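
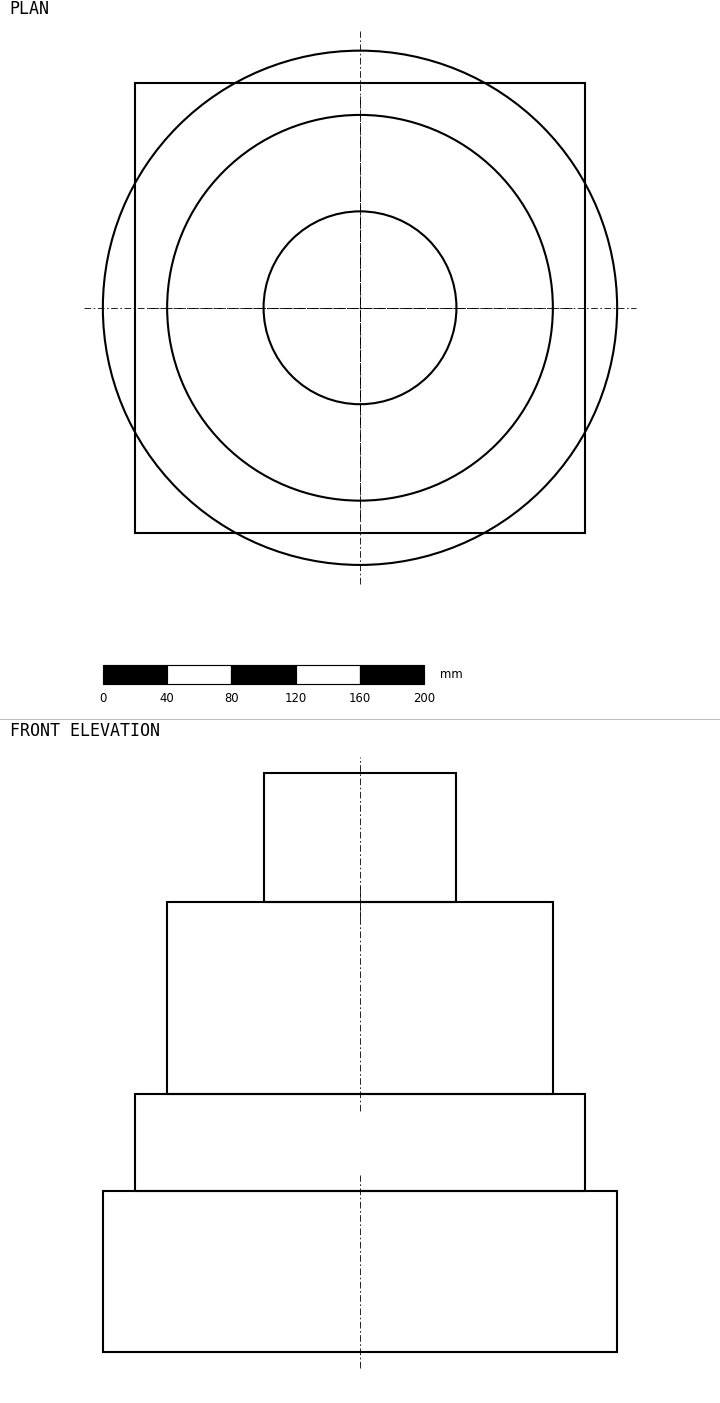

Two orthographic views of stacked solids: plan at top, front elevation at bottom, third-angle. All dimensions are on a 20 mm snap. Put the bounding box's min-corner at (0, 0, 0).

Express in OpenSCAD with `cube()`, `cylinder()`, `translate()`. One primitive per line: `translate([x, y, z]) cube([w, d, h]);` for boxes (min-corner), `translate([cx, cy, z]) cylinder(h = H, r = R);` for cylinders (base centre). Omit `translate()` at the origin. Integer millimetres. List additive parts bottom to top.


translate([160, 160, 0]) cylinder(h = 100, r = 160);
translate([20, 20, 100]) cube([280, 280, 60]);
translate([160, 160, 160]) cylinder(h = 120, r = 120);
translate([160, 160, 280]) cylinder(h = 80, r = 60);


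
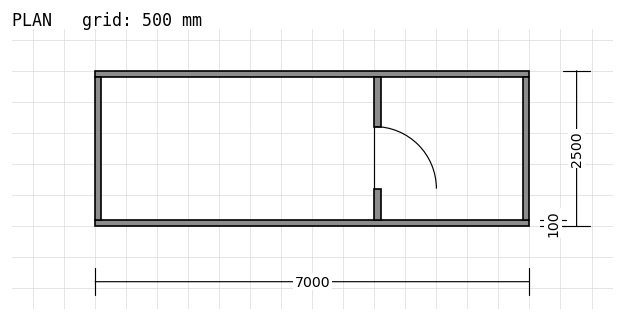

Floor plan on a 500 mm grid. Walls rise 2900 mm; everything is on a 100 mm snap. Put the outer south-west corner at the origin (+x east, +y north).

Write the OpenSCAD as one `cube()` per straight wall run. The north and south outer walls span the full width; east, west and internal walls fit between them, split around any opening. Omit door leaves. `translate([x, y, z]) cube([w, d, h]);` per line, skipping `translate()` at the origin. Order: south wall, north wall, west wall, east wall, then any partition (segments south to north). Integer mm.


cube([7000, 100, 2900]);
translate([0, 2400, 0]) cube([7000, 100, 2900]);
translate([0, 100, 0]) cube([100, 2300, 2900]);
translate([6900, 100, 0]) cube([100, 2300, 2900]);
translate([4500, 100, 0]) cube([100, 500, 2900]);
translate([4500, 1600, 0]) cube([100, 800, 2900]);


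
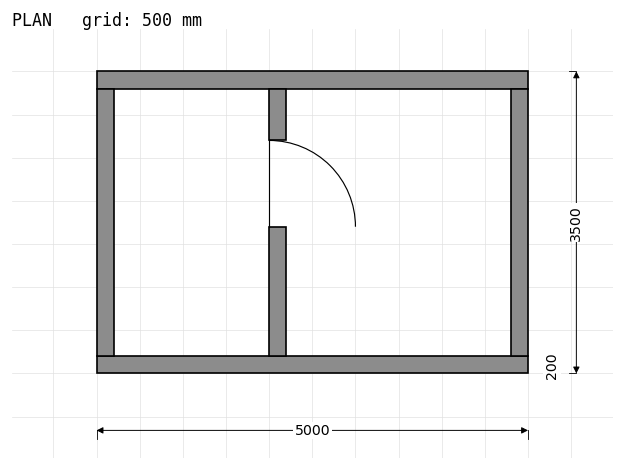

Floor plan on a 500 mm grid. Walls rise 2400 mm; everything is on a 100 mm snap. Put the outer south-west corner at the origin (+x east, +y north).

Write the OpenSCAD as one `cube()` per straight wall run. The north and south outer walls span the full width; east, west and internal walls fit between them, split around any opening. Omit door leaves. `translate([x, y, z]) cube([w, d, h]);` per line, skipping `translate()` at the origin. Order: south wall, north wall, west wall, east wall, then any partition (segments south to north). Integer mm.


cube([5000, 200, 2400]);
translate([0, 3300, 0]) cube([5000, 200, 2400]);
translate([0, 200, 0]) cube([200, 3100, 2400]);
translate([4800, 200, 0]) cube([200, 3100, 2400]);
translate([2000, 200, 0]) cube([200, 1500, 2400]);
translate([2000, 2700, 0]) cube([200, 600, 2400]);


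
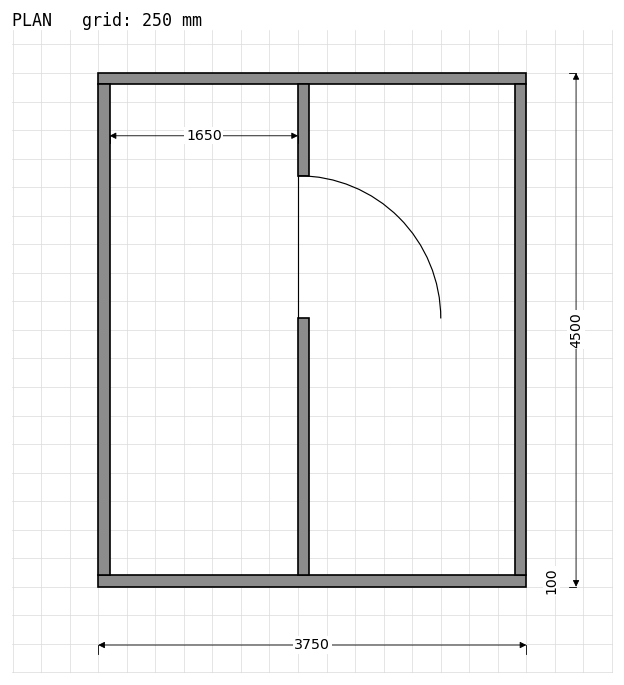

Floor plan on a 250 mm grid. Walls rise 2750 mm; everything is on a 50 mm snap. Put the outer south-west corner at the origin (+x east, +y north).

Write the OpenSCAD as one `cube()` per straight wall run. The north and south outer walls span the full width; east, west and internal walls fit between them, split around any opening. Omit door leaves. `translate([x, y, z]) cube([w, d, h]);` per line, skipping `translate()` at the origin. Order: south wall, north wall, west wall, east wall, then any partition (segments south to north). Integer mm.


cube([3750, 100, 2750]);
translate([0, 4400, 0]) cube([3750, 100, 2750]);
translate([0, 100, 0]) cube([100, 4300, 2750]);
translate([3650, 100, 0]) cube([100, 4300, 2750]);
translate([1750, 100, 0]) cube([100, 2250, 2750]);
translate([1750, 3600, 0]) cube([100, 800, 2750]);


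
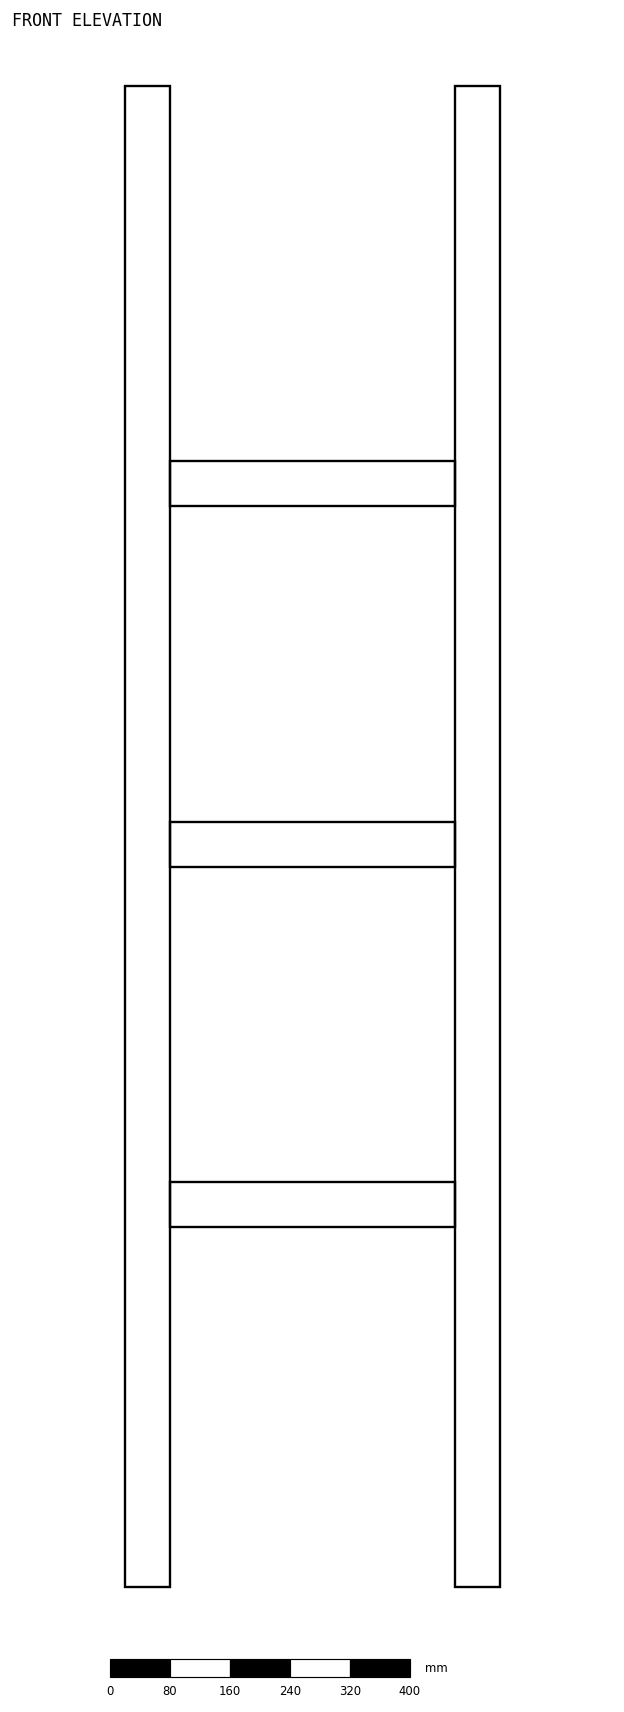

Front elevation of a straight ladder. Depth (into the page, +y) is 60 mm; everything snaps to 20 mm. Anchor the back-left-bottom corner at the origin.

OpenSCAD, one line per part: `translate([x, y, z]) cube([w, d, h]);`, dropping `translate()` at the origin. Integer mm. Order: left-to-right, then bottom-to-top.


cube([60, 60, 2000]);
translate([60, 0, 480]) cube([380, 60, 60]);
translate([60, 0, 960]) cube([380, 60, 60]);
translate([60, 0, 1440]) cube([380, 60, 60]);
translate([440, 0, 0]) cube([60, 60, 2000]);


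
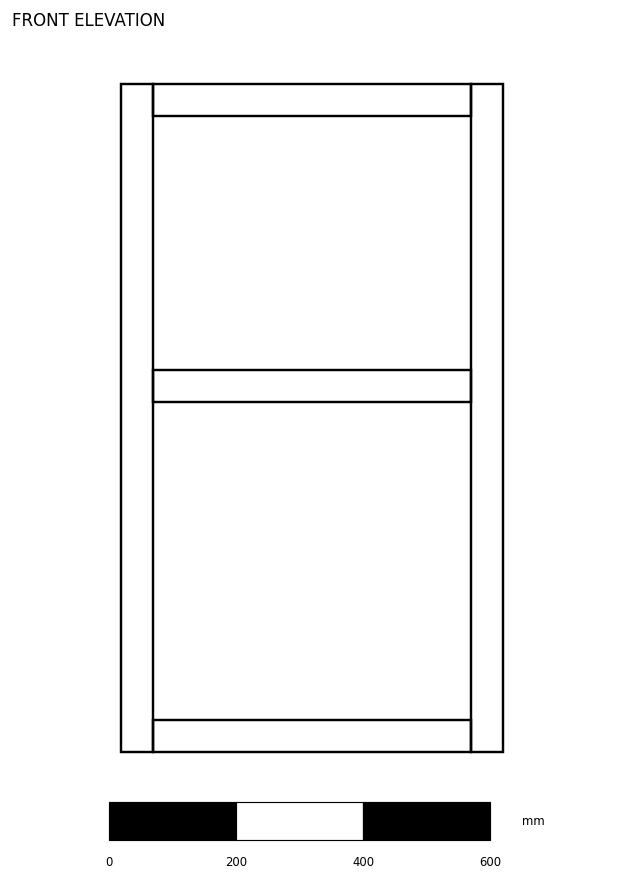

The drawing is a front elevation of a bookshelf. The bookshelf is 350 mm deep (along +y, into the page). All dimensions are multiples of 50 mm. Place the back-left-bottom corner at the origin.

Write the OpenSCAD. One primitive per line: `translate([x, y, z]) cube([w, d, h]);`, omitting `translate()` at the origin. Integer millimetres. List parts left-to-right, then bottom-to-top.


cube([50, 350, 1050]);
translate([50, 0, 0]) cube([500, 350, 50]);
translate([50, 0, 550]) cube([500, 350, 50]);
translate([50, 0, 1000]) cube([500, 350, 50]);
translate([550, 0, 0]) cube([50, 350, 1050]);


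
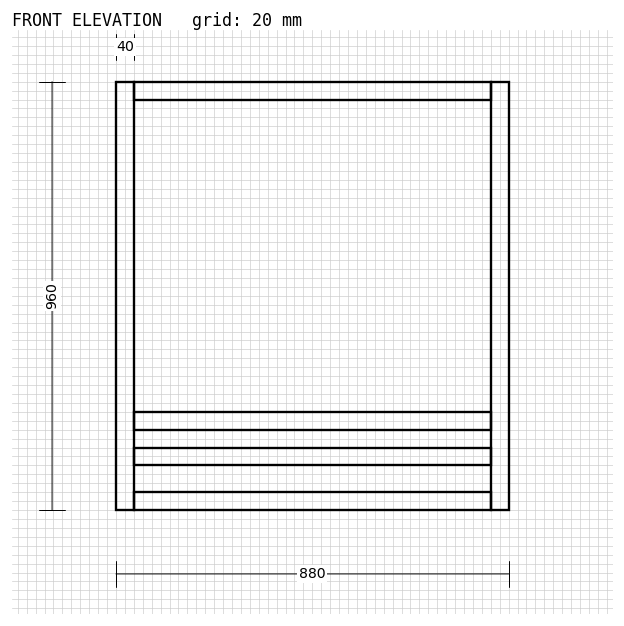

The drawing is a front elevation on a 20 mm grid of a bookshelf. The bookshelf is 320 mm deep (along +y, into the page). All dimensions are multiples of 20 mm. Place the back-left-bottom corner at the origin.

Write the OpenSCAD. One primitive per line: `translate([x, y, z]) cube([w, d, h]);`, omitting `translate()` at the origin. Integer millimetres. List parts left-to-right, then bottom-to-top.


cube([40, 320, 960]);
translate([40, 0, 0]) cube([800, 320, 40]);
translate([40, 0, 100]) cube([800, 320, 40]);
translate([40, 0, 180]) cube([800, 320, 40]);
translate([40, 0, 920]) cube([800, 320, 40]);
translate([840, 0, 0]) cube([40, 320, 960]);


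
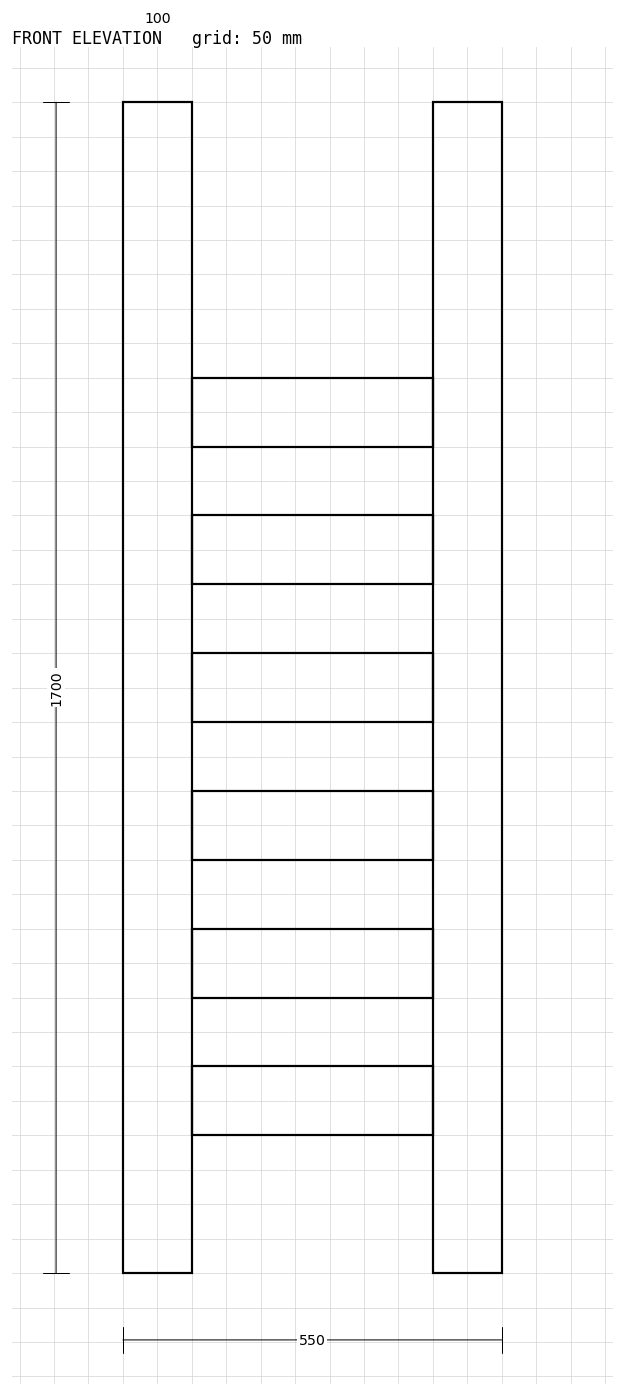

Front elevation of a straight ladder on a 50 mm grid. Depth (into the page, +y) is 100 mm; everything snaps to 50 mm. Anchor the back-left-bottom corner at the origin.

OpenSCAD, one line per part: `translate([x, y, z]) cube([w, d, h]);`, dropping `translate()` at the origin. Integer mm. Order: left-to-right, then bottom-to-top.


cube([100, 100, 1700]);
translate([100, 0, 200]) cube([350, 100, 100]);
translate([100, 0, 400]) cube([350, 100, 100]);
translate([100, 0, 600]) cube([350, 100, 100]);
translate([100, 0, 800]) cube([350, 100, 100]);
translate([100, 0, 1000]) cube([350, 100, 100]);
translate([100, 0, 1200]) cube([350, 100, 100]);
translate([450, 0, 0]) cube([100, 100, 1700]);


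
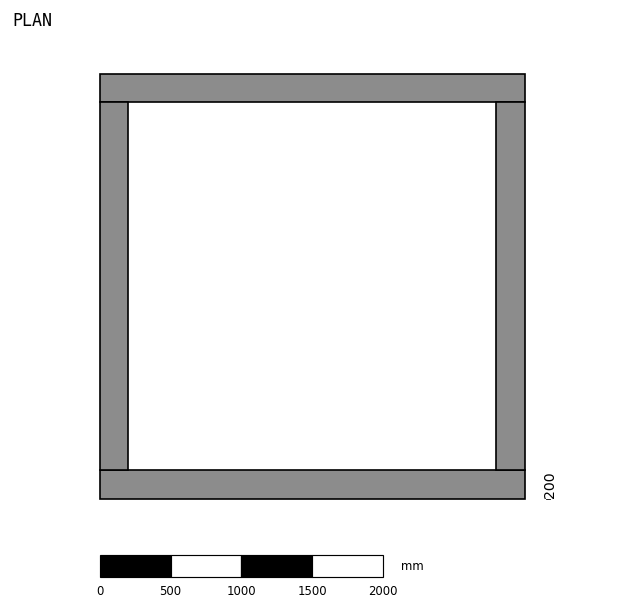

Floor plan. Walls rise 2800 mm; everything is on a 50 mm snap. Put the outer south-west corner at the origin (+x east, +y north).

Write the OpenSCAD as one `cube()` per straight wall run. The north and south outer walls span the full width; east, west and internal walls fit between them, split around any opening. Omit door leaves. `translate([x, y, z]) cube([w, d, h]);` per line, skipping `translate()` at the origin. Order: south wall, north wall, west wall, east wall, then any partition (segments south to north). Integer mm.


cube([3000, 200, 2800]);
translate([0, 2800, 0]) cube([3000, 200, 2800]);
translate([0, 200, 0]) cube([200, 2600, 2800]);
translate([2800, 200, 0]) cube([200, 2600, 2800]);


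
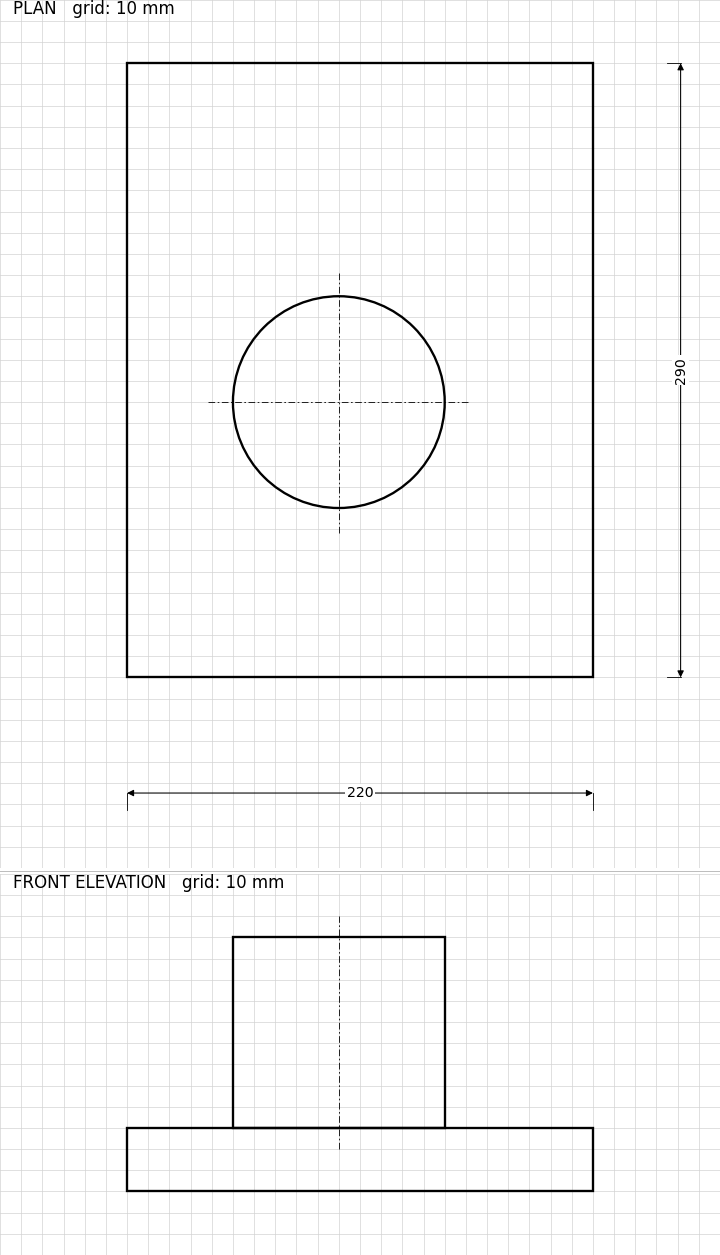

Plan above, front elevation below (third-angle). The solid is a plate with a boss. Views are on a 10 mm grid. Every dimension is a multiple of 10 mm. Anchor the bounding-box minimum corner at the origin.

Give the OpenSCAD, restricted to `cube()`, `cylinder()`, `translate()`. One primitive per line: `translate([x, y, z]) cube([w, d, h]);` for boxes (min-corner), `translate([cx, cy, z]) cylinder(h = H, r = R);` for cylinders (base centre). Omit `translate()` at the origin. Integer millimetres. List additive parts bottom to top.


cube([220, 290, 30]);
translate([100, 130, 30]) cylinder(h = 90, r = 50);


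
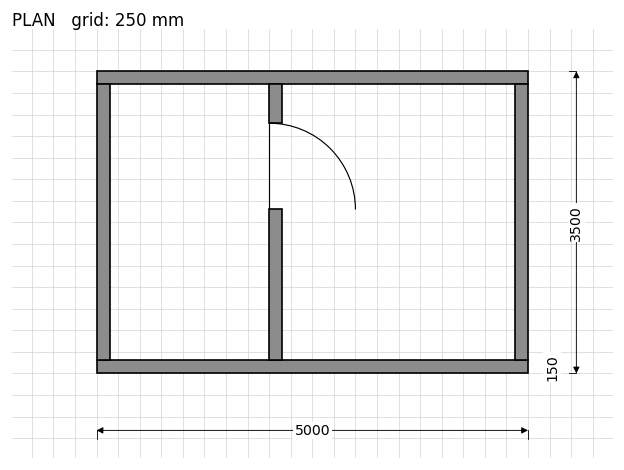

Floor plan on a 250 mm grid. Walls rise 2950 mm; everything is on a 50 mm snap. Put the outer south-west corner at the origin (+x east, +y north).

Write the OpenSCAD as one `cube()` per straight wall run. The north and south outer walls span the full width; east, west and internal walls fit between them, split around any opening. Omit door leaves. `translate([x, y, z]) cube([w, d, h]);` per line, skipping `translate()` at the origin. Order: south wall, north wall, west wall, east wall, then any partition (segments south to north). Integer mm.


cube([5000, 150, 2950]);
translate([0, 3350, 0]) cube([5000, 150, 2950]);
translate([0, 150, 0]) cube([150, 3200, 2950]);
translate([4850, 150, 0]) cube([150, 3200, 2950]);
translate([2000, 150, 0]) cube([150, 1750, 2950]);
translate([2000, 2900, 0]) cube([150, 450, 2950]);


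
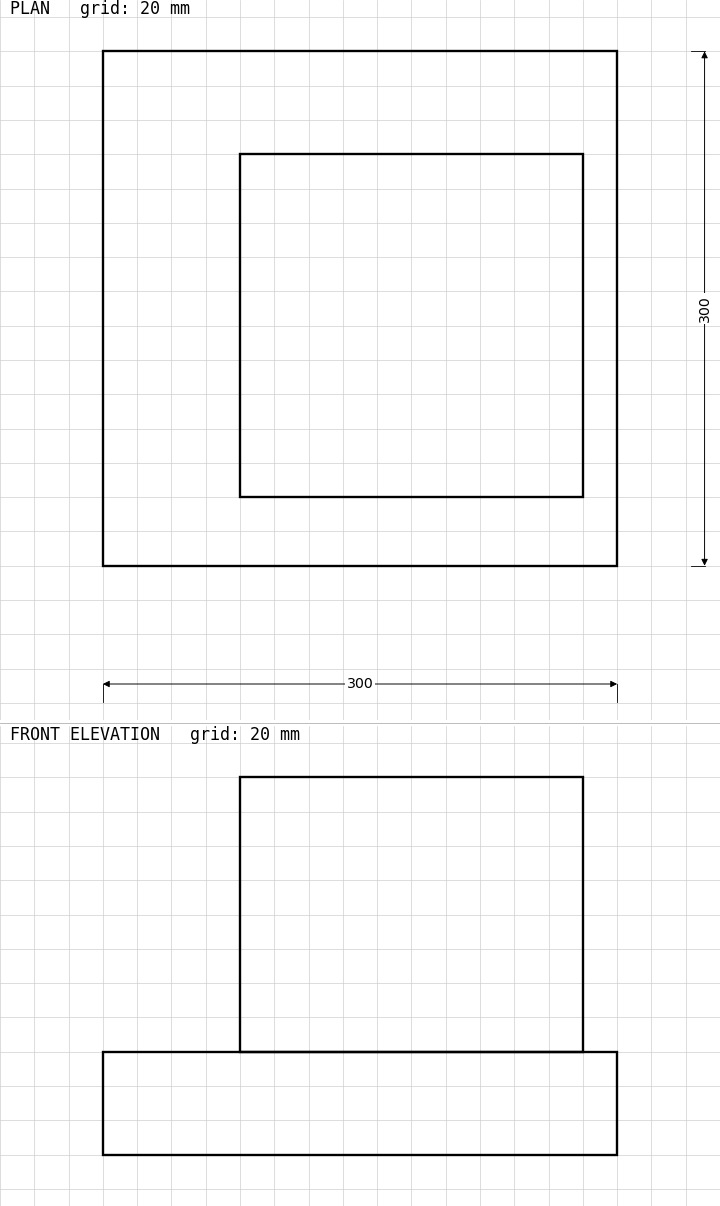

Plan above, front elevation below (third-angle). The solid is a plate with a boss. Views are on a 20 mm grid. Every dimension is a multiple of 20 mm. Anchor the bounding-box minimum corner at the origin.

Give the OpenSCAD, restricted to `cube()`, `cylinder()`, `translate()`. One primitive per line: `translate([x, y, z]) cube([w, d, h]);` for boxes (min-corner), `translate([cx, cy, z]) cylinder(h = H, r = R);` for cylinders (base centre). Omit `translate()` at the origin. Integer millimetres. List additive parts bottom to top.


cube([300, 300, 60]);
translate([80, 40, 60]) cube([200, 200, 160]);


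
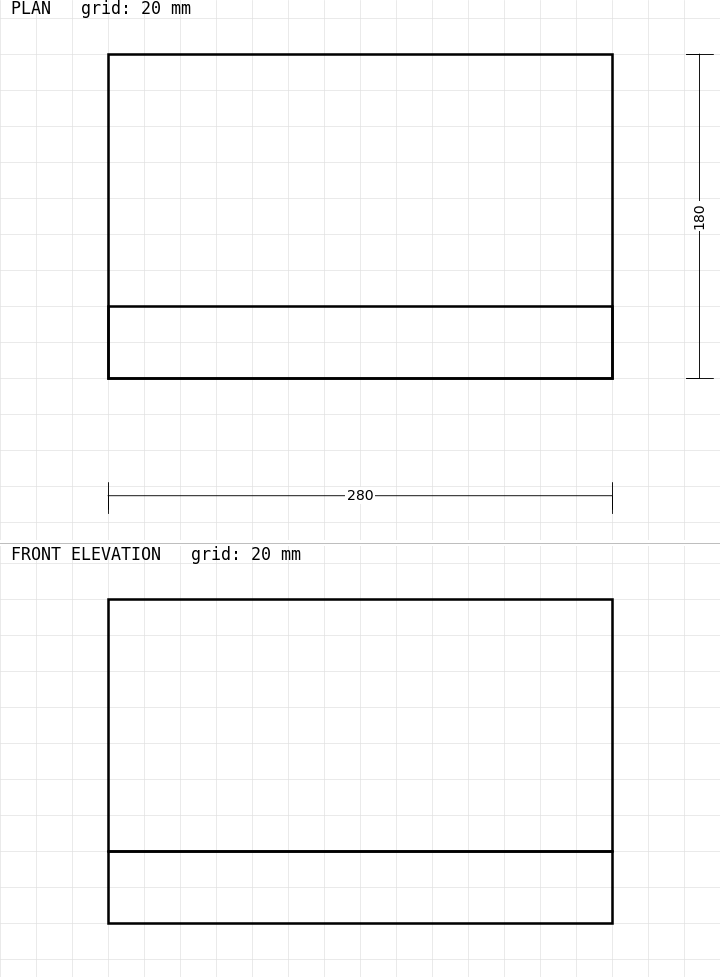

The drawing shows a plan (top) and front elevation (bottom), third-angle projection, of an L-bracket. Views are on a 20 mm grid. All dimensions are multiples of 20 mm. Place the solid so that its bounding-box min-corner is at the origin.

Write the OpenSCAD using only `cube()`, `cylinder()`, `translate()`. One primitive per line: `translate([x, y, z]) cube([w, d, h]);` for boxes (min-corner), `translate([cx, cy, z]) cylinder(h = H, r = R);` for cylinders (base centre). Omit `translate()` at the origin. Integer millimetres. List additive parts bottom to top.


cube([280, 180, 40]);
translate([0, 0, 40]) cube([280, 40, 140]);


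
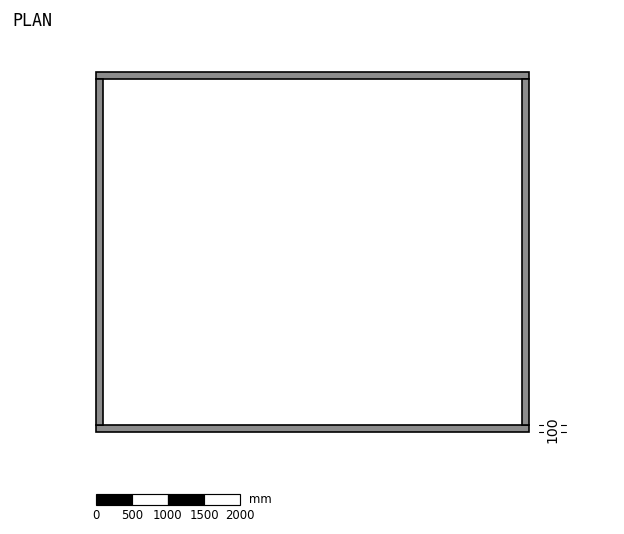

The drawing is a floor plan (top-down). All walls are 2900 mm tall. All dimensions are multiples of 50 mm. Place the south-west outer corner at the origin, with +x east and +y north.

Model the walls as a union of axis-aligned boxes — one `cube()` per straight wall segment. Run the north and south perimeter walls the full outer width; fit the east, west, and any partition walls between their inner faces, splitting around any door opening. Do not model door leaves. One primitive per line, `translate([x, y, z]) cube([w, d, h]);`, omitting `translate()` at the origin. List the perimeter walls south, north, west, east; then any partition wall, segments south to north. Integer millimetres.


cube([6000, 100, 2900]);
translate([0, 4900, 0]) cube([6000, 100, 2900]);
translate([0, 100, 0]) cube([100, 4800, 2900]);
translate([5900, 100, 0]) cube([100, 4800, 2900]);


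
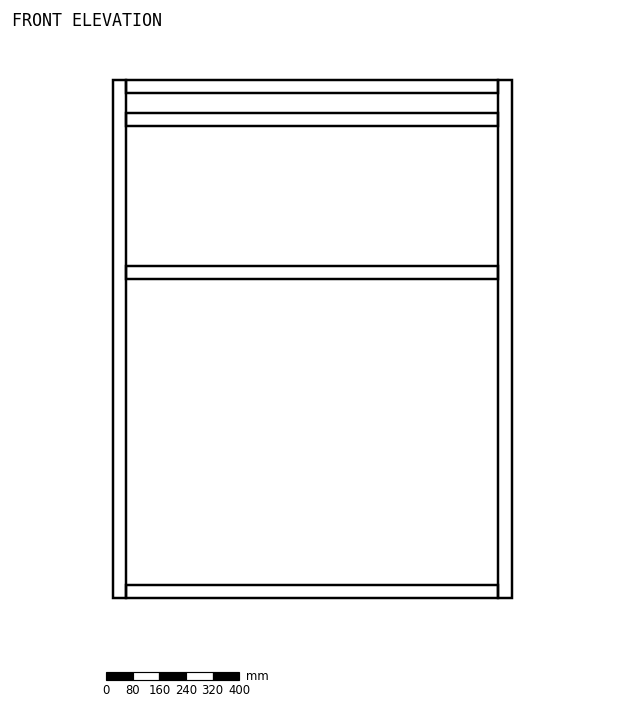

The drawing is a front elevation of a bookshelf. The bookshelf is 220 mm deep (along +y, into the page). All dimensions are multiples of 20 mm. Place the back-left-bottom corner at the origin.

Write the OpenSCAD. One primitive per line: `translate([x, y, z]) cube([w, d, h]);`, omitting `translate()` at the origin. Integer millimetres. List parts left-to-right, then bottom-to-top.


cube([40, 220, 1560]);
translate([40, 0, 0]) cube([1120, 220, 40]);
translate([40, 0, 960]) cube([1120, 220, 40]);
translate([40, 0, 1420]) cube([1120, 220, 40]);
translate([40, 0, 1520]) cube([1120, 220, 40]);
translate([1160, 0, 0]) cube([40, 220, 1560]);


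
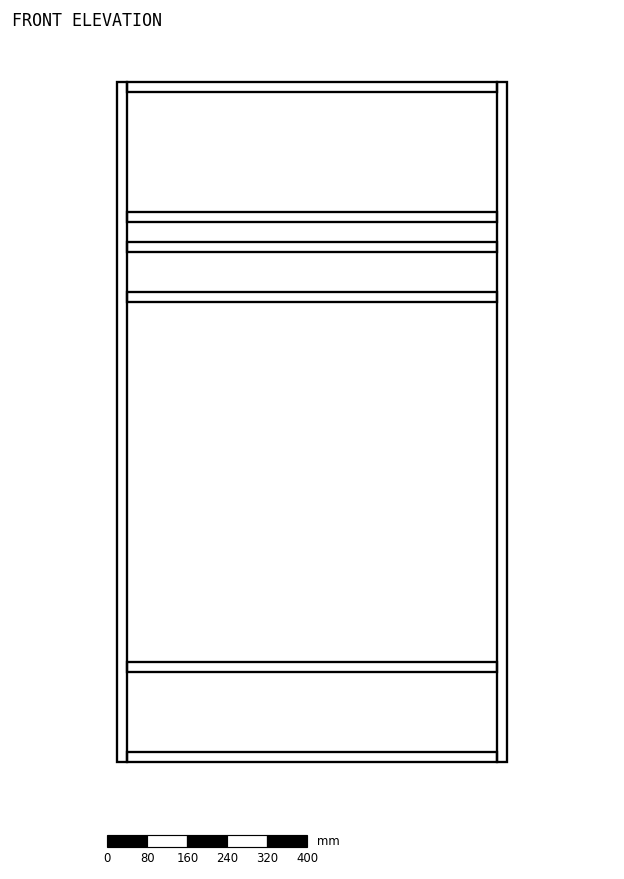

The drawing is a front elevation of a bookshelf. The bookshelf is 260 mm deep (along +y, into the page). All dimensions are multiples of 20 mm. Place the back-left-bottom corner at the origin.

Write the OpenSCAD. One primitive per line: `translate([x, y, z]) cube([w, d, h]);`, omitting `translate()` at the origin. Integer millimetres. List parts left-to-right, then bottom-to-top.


cube([20, 260, 1360]);
translate([20, 0, 0]) cube([740, 260, 20]);
translate([20, 0, 180]) cube([740, 260, 20]);
translate([20, 0, 920]) cube([740, 260, 20]);
translate([20, 0, 1020]) cube([740, 260, 20]);
translate([20, 0, 1080]) cube([740, 260, 20]);
translate([20, 0, 1340]) cube([740, 260, 20]);
translate([760, 0, 0]) cube([20, 260, 1360]);


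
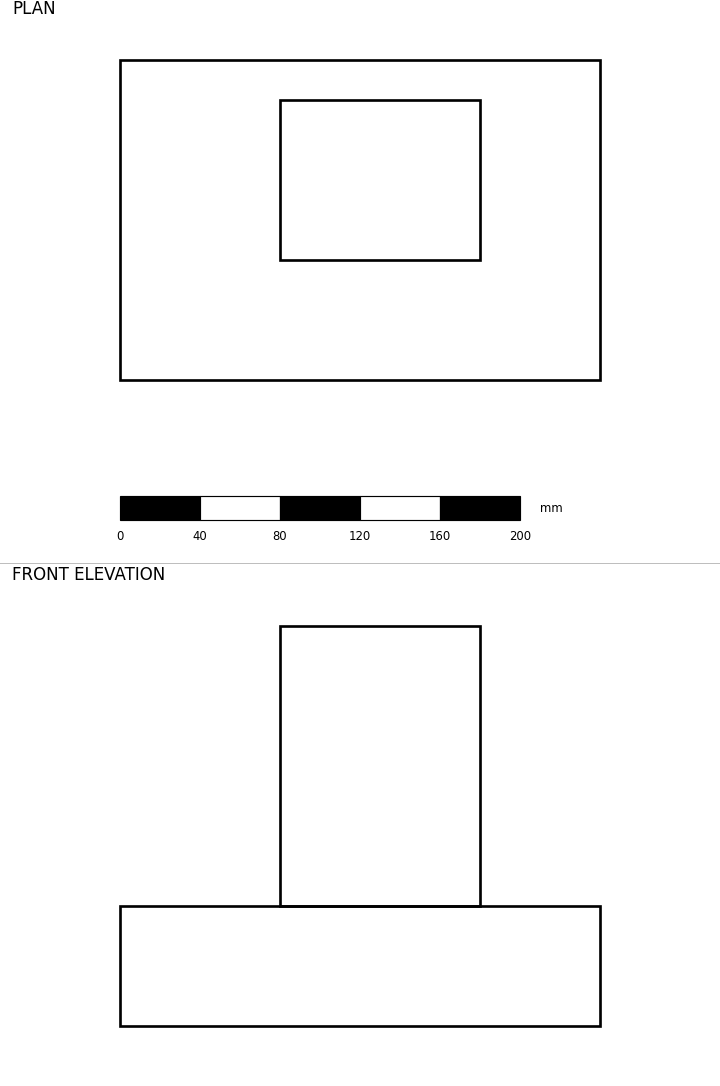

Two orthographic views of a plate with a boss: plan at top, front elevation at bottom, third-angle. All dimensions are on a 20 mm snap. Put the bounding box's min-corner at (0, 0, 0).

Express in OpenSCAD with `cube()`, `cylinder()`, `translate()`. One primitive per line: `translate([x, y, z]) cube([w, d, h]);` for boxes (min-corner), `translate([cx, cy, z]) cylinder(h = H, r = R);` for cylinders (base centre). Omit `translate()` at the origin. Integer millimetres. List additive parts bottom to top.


cube([240, 160, 60]);
translate([80, 60, 60]) cube([100, 80, 140]);


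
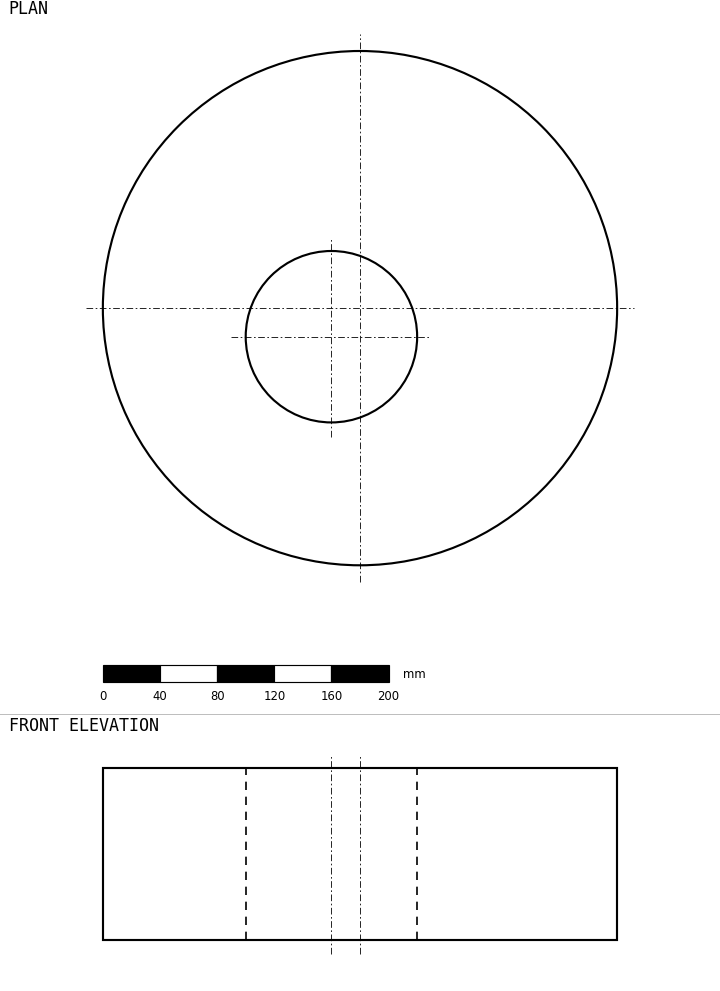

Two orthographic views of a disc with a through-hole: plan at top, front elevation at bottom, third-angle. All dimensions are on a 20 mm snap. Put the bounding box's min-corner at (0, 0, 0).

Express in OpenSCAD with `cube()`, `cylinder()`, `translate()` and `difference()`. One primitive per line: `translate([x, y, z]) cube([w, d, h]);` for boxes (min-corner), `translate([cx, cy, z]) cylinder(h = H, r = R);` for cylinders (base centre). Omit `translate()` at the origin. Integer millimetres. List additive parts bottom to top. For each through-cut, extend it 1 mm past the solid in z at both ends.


difference() {
  translate([180, 180, 0]) cylinder(h = 120, r = 180);
  translate([160, 160, -1]) cylinder(h = 122, r = 60);
}


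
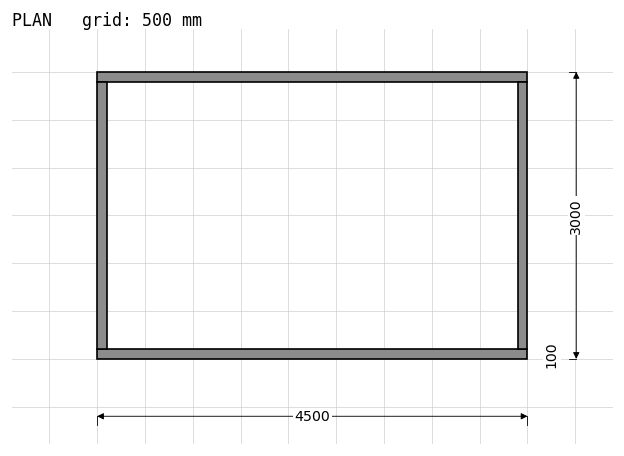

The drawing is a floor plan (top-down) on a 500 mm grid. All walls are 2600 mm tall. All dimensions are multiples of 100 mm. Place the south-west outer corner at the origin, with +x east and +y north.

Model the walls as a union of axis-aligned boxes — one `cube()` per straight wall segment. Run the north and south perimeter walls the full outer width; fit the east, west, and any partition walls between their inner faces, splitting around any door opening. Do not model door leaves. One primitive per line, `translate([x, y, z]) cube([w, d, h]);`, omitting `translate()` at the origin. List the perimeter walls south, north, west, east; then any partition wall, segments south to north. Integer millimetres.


cube([4500, 100, 2600]);
translate([0, 2900, 0]) cube([4500, 100, 2600]);
translate([0, 100, 0]) cube([100, 2800, 2600]);
translate([4400, 100, 0]) cube([100, 2800, 2600]);


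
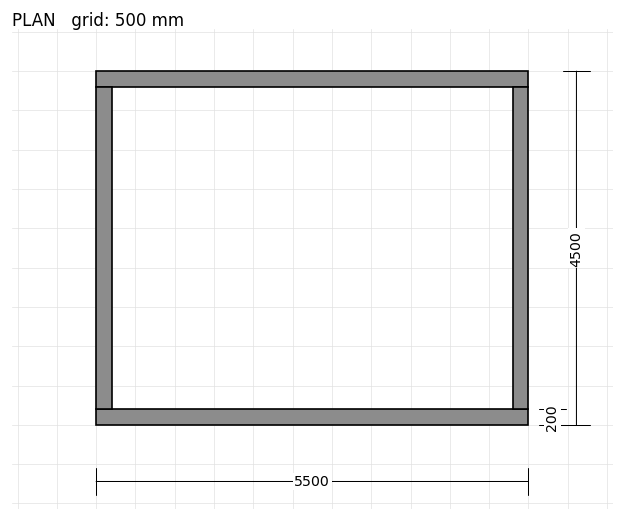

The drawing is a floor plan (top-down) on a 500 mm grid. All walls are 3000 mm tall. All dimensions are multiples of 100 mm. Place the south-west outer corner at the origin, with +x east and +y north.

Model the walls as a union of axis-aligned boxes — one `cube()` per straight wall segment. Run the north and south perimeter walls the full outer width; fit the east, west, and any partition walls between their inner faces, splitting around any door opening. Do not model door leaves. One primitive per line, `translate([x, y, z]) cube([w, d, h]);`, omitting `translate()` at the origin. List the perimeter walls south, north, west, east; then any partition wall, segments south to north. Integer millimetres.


cube([5500, 200, 3000]);
translate([0, 4300, 0]) cube([5500, 200, 3000]);
translate([0, 200, 0]) cube([200, 4100, 3000]);
translate([5300, 200, 0]) cube([200, 4100, 3000]);


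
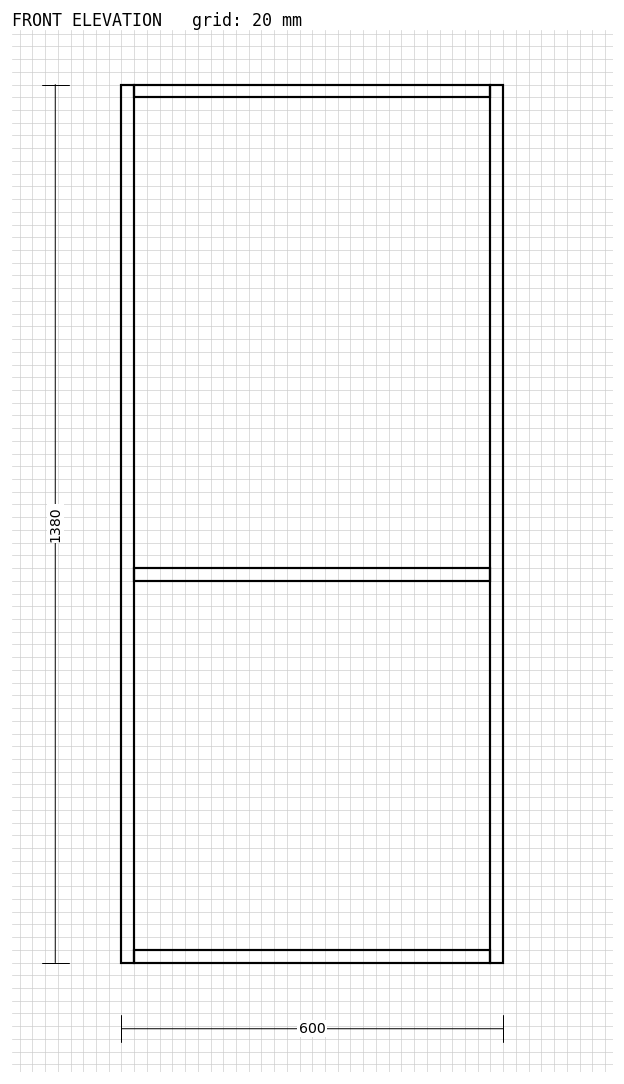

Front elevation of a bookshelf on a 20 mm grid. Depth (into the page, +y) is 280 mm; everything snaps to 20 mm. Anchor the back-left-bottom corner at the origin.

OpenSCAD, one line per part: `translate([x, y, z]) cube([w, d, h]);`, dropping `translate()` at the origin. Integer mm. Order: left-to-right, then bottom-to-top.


cube([20, 280, 1380]);
translate([20, 0, 0]) cube([560, 280, 20]);
translate([20, 0, 600]) cube([560, 280, 20]);
translate([20, 0, 1360]) cube([560, 280, 20]);
translate([580, 0, 0]) cube([20, 280, 1380]);


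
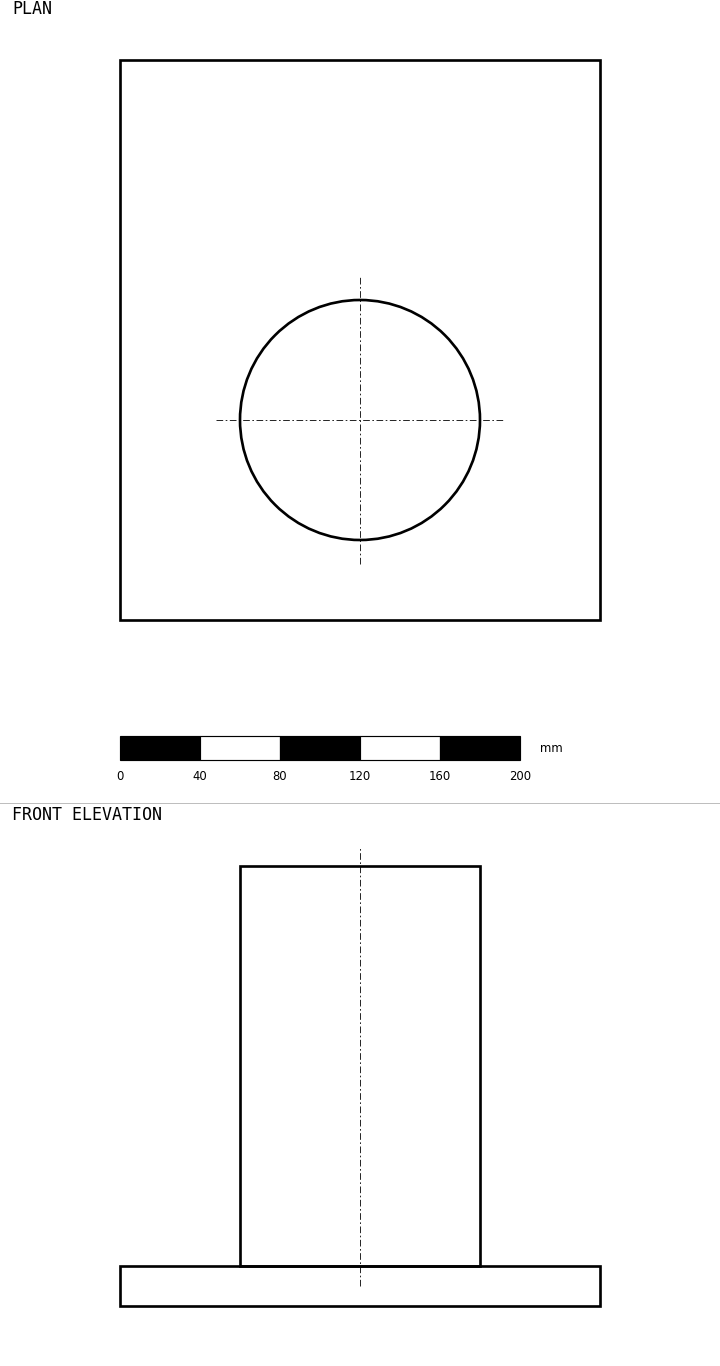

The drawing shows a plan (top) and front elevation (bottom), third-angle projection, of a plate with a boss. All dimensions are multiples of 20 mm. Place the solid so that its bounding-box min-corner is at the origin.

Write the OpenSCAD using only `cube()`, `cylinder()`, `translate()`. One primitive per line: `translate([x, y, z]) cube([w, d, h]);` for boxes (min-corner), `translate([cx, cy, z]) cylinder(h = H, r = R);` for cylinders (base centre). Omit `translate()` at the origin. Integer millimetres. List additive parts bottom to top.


cube([240, 280, 20]);
translate([120, 100, 20]) cylinder(h = 200, r = 60);


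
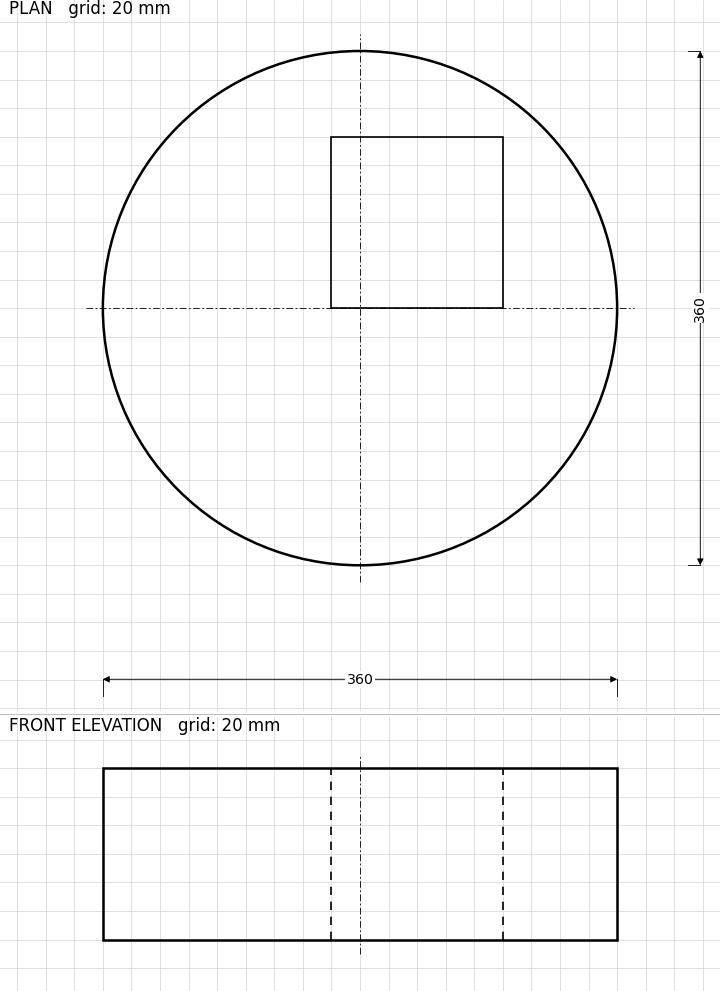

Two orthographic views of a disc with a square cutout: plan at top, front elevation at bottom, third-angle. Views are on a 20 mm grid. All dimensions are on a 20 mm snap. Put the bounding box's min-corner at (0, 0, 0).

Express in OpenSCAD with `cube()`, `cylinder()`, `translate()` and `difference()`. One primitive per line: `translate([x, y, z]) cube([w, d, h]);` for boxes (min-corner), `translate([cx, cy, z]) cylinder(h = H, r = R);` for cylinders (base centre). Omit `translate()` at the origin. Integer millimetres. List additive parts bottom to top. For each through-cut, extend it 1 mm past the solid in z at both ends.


difference() {
  translate([180, 180, 0]) cylinder(h = 120, r = 180);
  translate([160, 180, -1]) cube([120, 120, 122]);
}


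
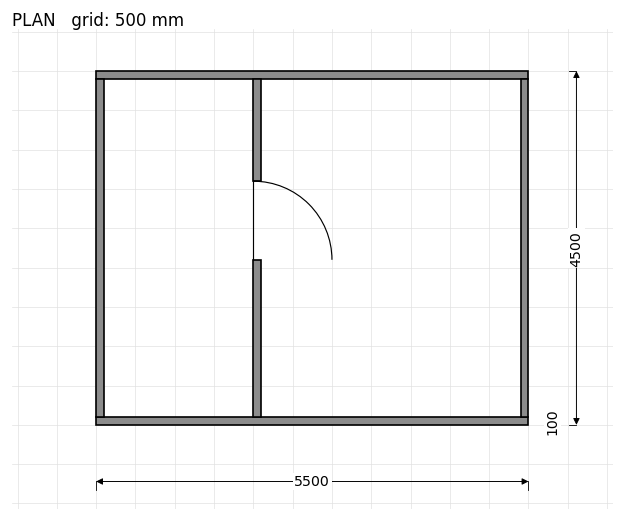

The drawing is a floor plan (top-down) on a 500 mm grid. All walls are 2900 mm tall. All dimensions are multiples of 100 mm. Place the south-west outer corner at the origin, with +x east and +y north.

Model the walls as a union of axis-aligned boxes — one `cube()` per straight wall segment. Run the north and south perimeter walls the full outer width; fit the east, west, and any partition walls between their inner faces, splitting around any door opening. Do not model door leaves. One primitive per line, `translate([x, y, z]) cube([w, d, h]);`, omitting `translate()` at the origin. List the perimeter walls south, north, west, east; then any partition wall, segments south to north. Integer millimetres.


cube([5500, 100, 2900]);
translate([0, 4400, 0]) cube([5500, 100, 2900]);
translate([0, 100, 0]) cube([100, 4300, 2900]);
translate([5400, 100, 0]) cube([100, 4300, 2900]);
translate([2000, 100, 0]) cube([100, 2000, 2900]);
translate([2000, 3100, 0]) cube([100, 1300, 2900]);


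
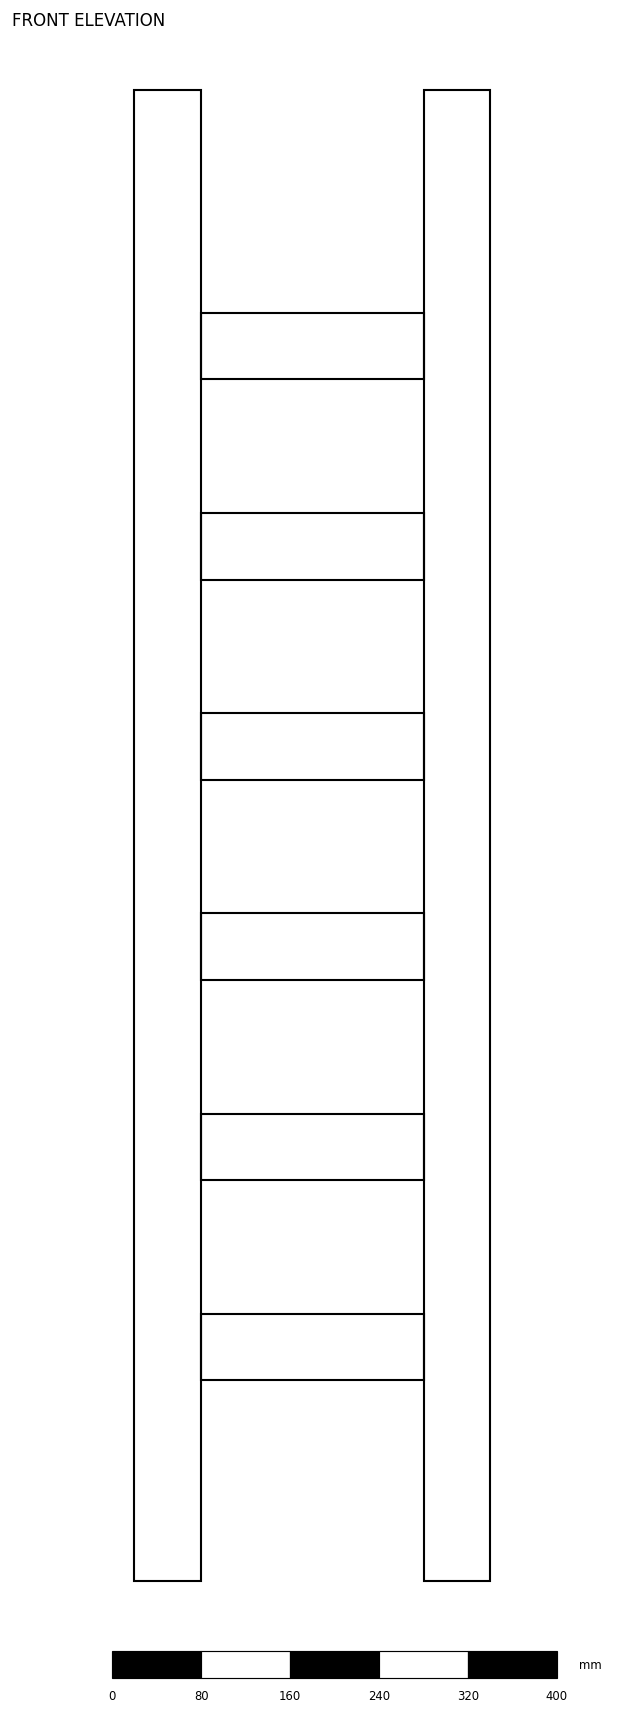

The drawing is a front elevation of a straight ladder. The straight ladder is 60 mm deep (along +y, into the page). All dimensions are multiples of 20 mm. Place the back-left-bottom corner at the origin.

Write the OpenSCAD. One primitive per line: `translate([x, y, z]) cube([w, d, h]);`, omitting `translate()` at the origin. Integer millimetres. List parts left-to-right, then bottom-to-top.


cube([60, 60, 1340]);
translate([60, 0, 180]) cube([200, 60, 60]);
translate([60, 0, 360]) cube([200, 60, 60]);
translate([60, 0, 540]) cube([200, 60, 60]);
translate([60, 0, 720]) cube([200, 60, 60]);
translate([60, 0, 900]) cube([200, 60, 60]);
translate([60, 0, 1080]) cube([200, 60, 60]);
translate([260, 0, 0]) cube([60, 60, 1340]);


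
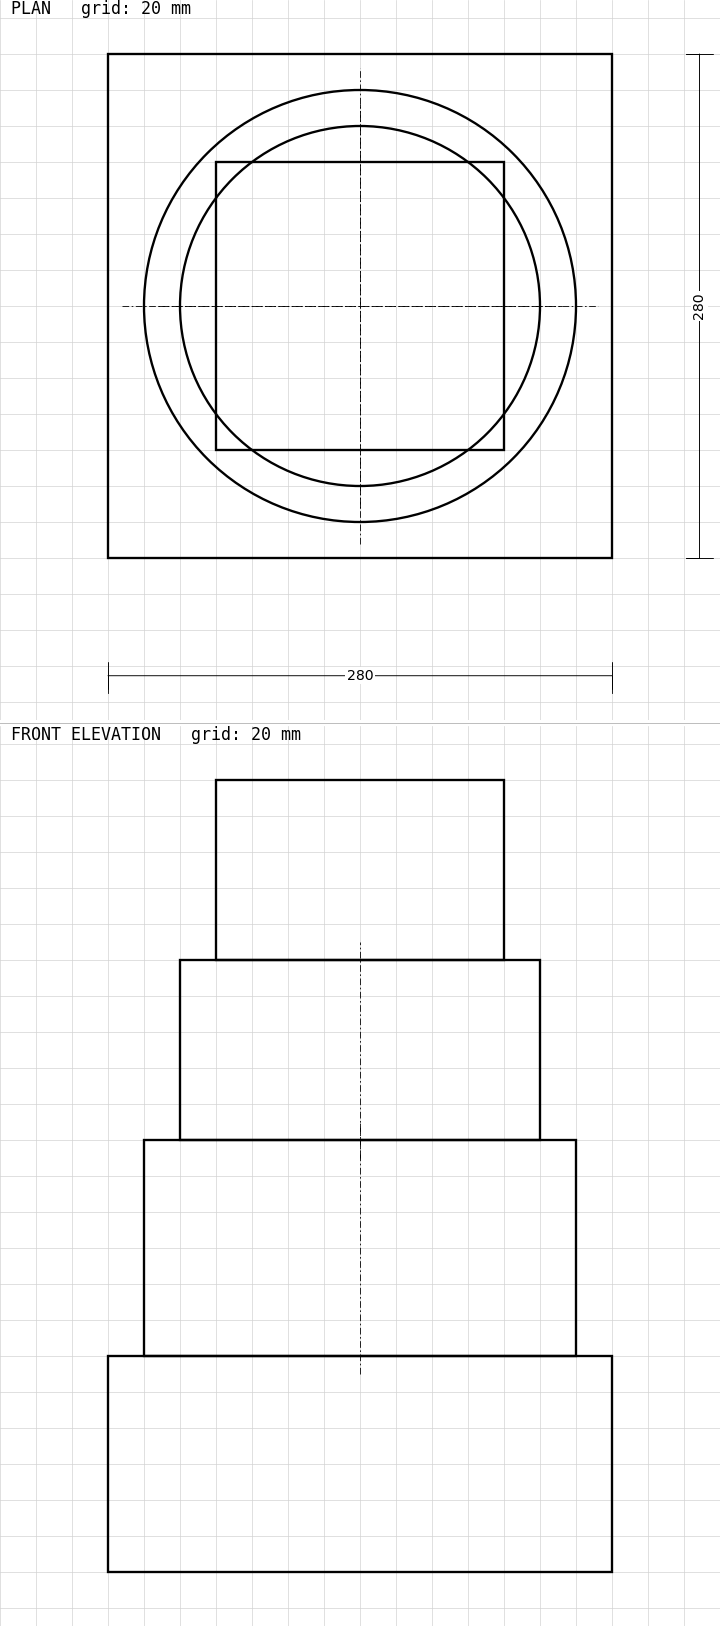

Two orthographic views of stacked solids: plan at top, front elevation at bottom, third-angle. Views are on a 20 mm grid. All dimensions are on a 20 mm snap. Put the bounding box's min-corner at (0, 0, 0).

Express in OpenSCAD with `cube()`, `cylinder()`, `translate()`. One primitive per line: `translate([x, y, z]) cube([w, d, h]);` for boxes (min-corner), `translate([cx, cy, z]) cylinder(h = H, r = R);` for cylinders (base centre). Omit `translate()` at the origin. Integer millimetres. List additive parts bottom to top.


cube([280, 280, 120]);
translate([140, 140, 120]) cylinder(h = 120, r = 120);
translate([140, 140, 240]) cylinder(h = 100, r = 100);
translate([60, 60, 340]) cube([160, 160, 100]);


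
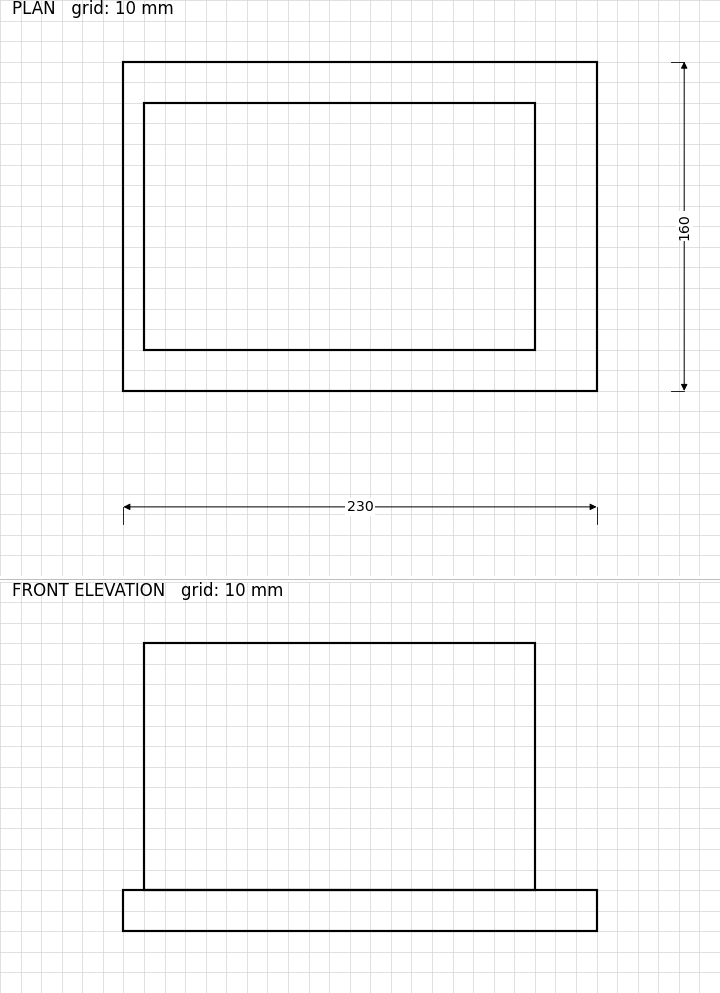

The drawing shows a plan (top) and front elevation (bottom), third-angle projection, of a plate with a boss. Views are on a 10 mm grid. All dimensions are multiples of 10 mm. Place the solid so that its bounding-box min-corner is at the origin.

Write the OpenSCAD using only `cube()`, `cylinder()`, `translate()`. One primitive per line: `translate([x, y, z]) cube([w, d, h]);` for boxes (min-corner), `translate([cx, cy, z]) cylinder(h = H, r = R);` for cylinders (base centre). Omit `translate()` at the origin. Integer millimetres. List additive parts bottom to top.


cube([230, 160, 20]);
translate([10, 20, 20]) cube([190, 120, 120]);


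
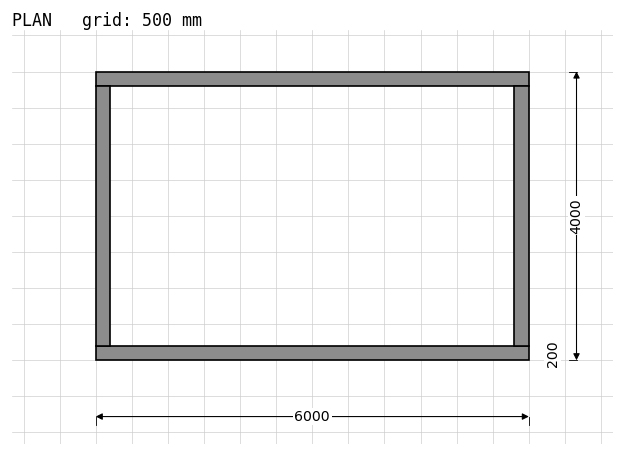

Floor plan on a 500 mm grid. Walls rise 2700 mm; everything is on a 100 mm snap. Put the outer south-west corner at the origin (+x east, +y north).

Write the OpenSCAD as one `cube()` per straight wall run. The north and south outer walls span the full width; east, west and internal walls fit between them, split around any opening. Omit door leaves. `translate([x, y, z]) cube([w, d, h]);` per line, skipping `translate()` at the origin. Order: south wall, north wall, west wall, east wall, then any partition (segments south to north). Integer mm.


cube([6000, 200, 2700]);
translate([0, 3800, 0]) cube([6000, 200, 2700]);
translate([0, 200, 0]) cube([200, 3600, 2700]);
translate([5800, 200, 0]) cube([200, 3600, 2700]);


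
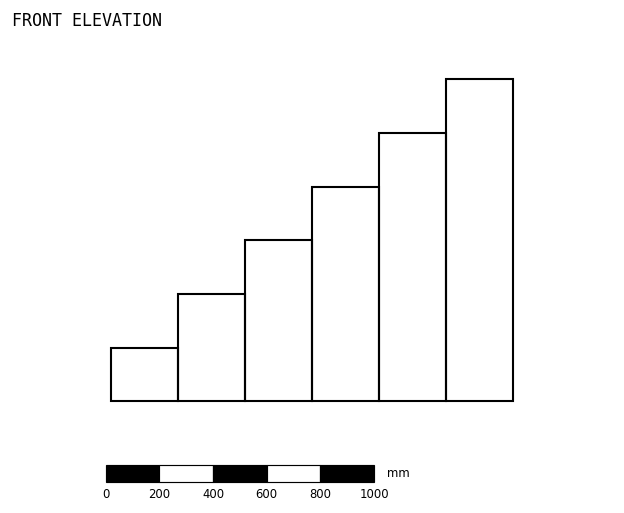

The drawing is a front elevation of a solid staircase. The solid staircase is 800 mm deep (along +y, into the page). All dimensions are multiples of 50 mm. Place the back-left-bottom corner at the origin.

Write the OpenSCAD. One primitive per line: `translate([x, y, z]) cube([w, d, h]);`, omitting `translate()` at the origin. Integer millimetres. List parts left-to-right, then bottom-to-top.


cube([250, 800, 200]);
translate([250, 0, 0]) cube([250, 800, 400]);
translate([500, 0, 0]) cube([250, 800, 600]);
translate([750, 0, 0]) cube([250, 800, 800]);
translate([1000, 0, 0]) cube([250, 800, 1000]);
translate([1250, 0, 0]) cube([250, 800, 1200]);


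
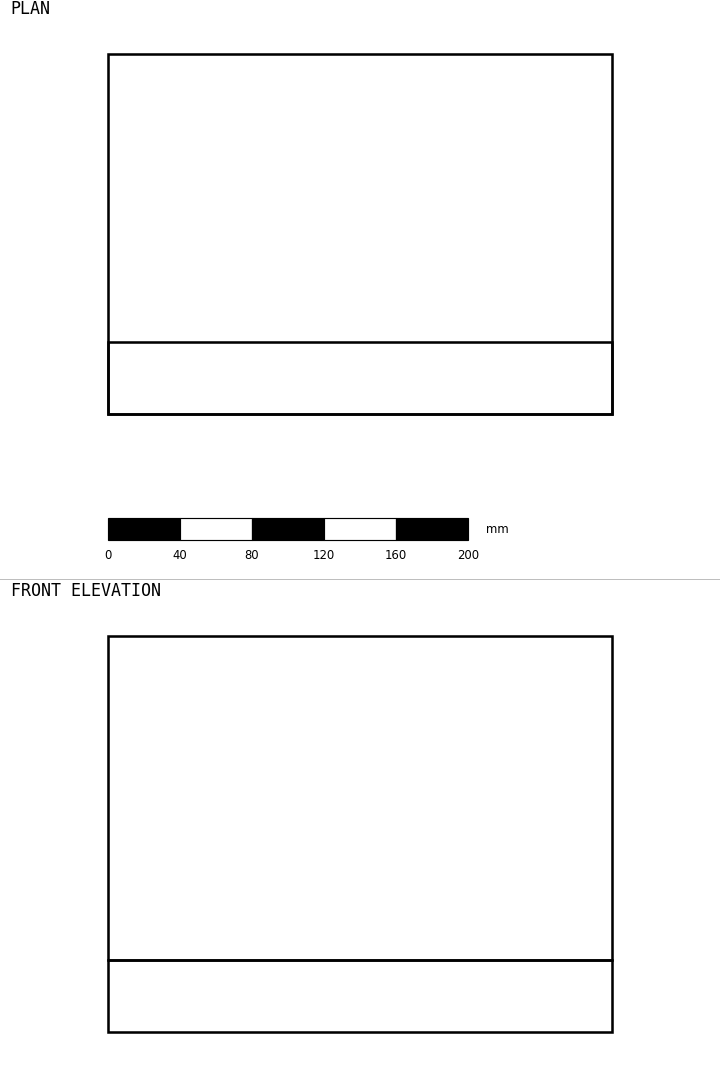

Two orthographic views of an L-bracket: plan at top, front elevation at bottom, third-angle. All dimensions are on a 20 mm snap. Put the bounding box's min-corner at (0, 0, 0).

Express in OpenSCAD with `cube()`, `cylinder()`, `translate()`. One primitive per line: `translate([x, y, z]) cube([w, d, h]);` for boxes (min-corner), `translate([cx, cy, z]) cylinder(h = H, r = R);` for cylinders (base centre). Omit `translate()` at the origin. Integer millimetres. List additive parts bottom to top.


cube([280, 200, 40]);
translate([0, 0, 40]) cube([280, 40, 180]);


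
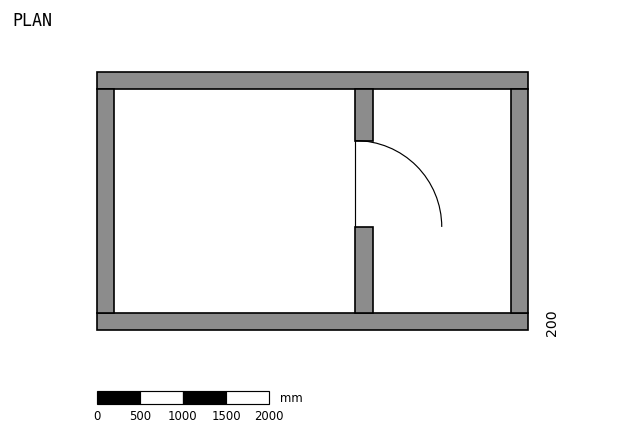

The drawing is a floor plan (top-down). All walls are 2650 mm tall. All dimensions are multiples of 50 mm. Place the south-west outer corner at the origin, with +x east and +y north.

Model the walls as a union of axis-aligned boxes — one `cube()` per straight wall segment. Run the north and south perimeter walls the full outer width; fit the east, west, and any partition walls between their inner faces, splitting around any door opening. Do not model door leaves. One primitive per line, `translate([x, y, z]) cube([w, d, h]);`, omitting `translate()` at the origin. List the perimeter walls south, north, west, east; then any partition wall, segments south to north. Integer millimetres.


cube([5000, 200, 2650]);
translate([0, 2800, 0]) cube([5000, 200, 2650]);
translate([0, 200, 0]) cube([200, 2600, 2650]);
translate([4800, 200, 0]) cube([200, 2600, 2650]);
translate([3000, 200, 0]) cube([200, 1000, 2650]);
translate([3000, 2200, 0]) cube([200, 600, 2650]);


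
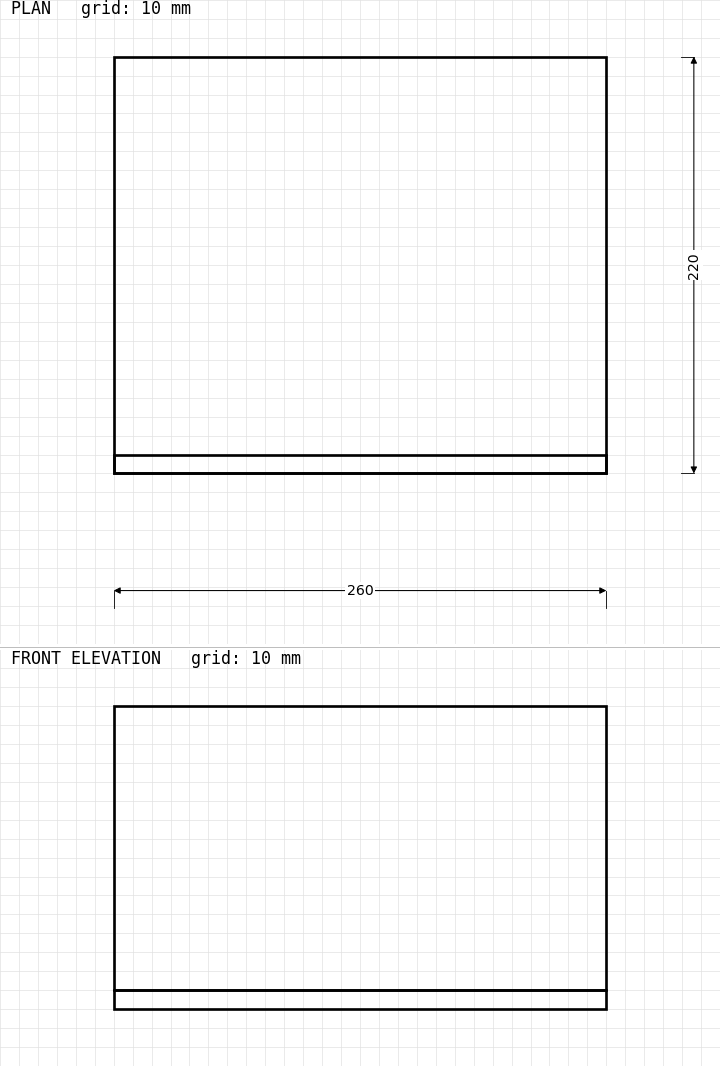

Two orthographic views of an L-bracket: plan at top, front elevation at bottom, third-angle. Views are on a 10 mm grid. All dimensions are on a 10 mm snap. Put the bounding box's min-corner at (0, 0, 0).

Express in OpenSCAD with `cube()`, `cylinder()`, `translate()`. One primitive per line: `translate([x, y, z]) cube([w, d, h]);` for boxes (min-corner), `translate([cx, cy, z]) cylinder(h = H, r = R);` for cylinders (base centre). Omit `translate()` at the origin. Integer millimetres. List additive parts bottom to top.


cube([260, 220, 10]);
translate([0, 0, 10]) cube([260, 10, 150]);


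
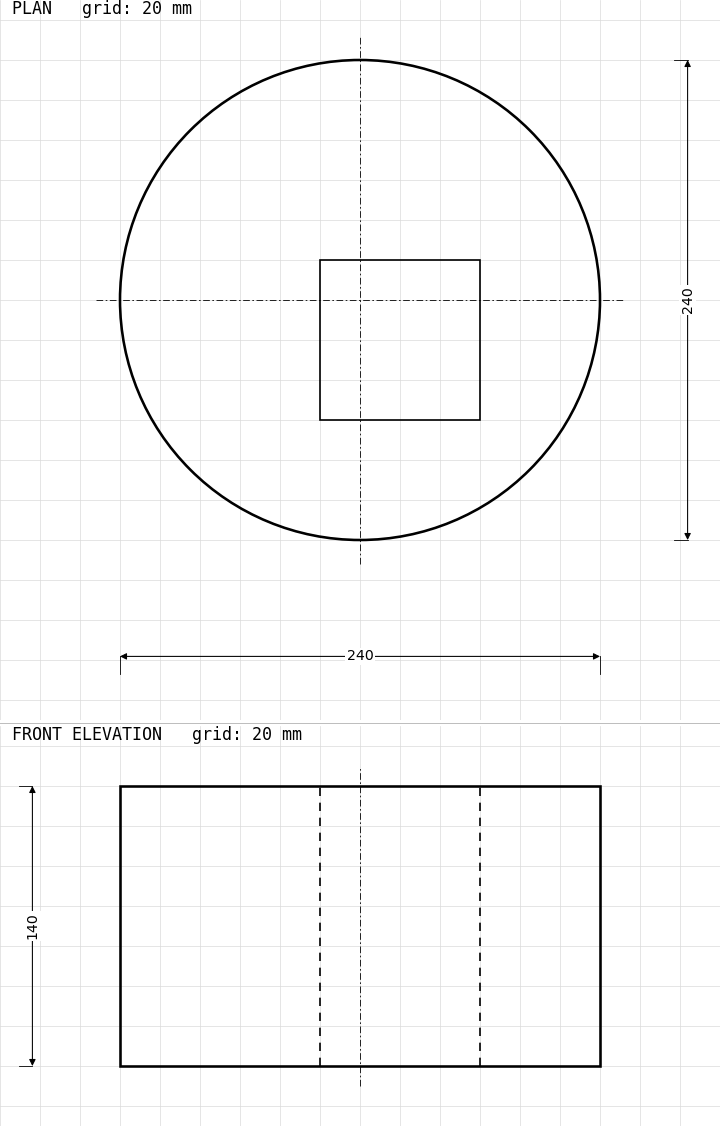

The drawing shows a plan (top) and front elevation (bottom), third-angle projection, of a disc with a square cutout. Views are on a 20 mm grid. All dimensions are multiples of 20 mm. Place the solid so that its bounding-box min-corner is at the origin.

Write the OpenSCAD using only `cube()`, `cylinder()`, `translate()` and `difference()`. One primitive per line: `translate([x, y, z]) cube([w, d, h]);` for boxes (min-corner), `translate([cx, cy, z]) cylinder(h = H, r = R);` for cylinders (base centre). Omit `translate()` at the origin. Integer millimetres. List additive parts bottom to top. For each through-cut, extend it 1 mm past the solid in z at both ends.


difference() {
  translate([120, 120, 0]) cylinder(h = 140, r = 120);
  translate([100, 60, -1]) cube([80, 80, 142]);
}


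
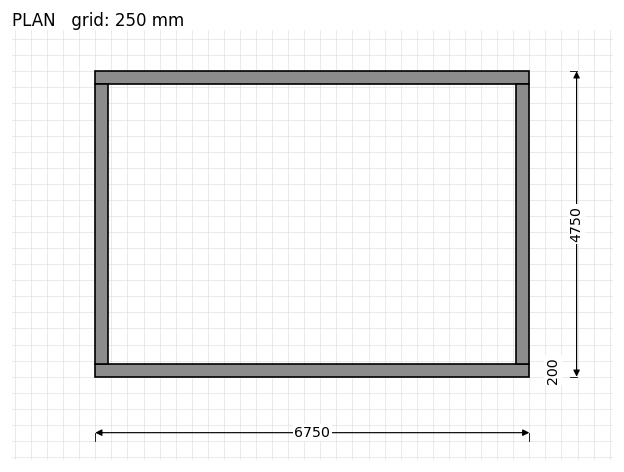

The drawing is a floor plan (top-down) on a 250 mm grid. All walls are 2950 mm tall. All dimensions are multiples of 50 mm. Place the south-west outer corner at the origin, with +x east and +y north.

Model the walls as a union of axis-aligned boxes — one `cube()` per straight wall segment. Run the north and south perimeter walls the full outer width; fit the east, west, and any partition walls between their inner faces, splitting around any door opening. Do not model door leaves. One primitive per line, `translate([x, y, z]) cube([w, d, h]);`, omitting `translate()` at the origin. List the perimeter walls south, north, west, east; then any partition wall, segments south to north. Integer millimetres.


cube([6750, 200, 2950]);
translate([0, 4550, 0]) cube([6750, 200, 2950]);
translate([0, 200, 0]) cube([200, 4350, 2950]);
translate([6550, 200, 0]) cube([200, 4350, 2950]);


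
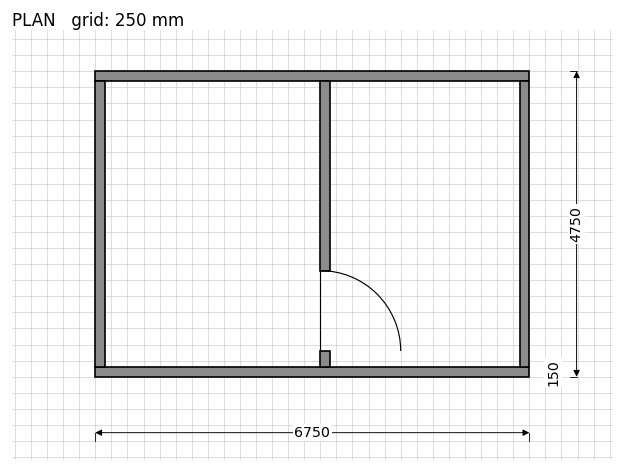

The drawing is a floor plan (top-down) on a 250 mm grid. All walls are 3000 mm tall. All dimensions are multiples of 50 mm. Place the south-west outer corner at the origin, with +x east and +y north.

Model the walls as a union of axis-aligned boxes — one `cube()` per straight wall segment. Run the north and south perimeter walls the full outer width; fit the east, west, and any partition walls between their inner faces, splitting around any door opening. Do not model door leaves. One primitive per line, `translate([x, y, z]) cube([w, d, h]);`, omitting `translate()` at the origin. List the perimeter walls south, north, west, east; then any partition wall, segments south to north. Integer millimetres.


cube([6750, 150, 3000]);
translate([0, 4600, 0]) cube([6750, 150, 3000]);
translate([0, 150, 0]) cube([150, 4450, 3000]);
translate([6600, 150, 0]) cube([150, 4450, 3000]);
translate([3500, 150, 0]) cube([150, 250, 3000]);
translate([3500, 1650, 0]) cube([150, 2950, 3000]);


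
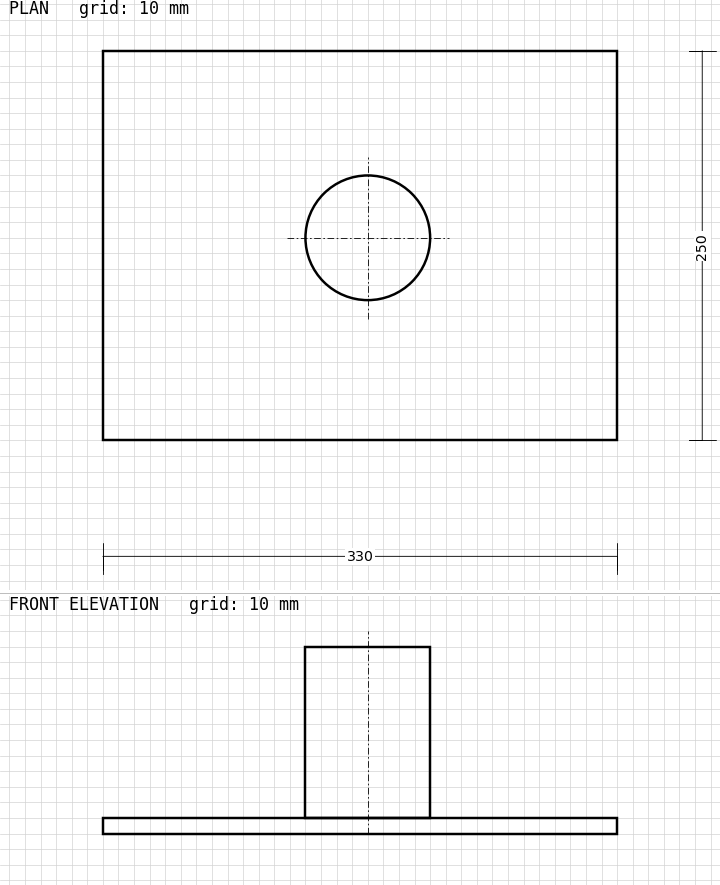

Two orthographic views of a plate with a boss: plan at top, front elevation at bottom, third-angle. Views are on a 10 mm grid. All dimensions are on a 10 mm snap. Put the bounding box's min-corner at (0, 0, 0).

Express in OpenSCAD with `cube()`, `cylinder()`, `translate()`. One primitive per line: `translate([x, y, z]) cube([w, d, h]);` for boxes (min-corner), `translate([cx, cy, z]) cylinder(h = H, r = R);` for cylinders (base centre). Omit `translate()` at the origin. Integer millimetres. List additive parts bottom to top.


cube([330, 250, 10]);
translate([170, 130, 10]) cylinder(h = 110, r = 40);
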